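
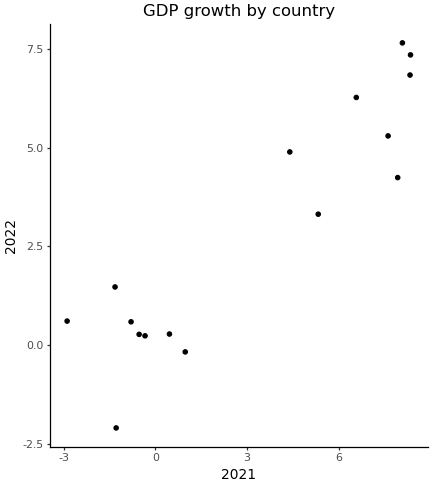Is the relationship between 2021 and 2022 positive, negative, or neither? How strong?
Points are positively correlated; strong (|r| ≈ 0.9).

positive, strong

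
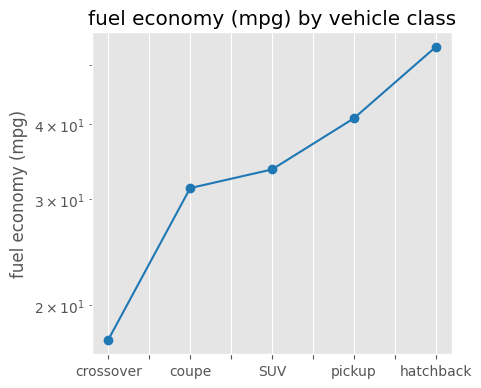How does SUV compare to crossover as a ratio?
SUV ≈ 35, crossover ≈ 20; 35/20 ≈ 1.75.

≈ 1.75×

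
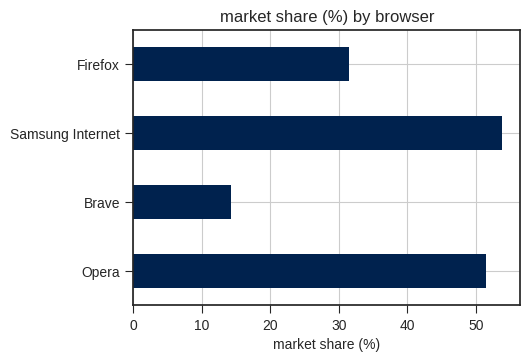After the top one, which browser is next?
Opera

Top 3: Samsung Internet ≈ 55, Opera ≈ 50, Firefox ≈ 30.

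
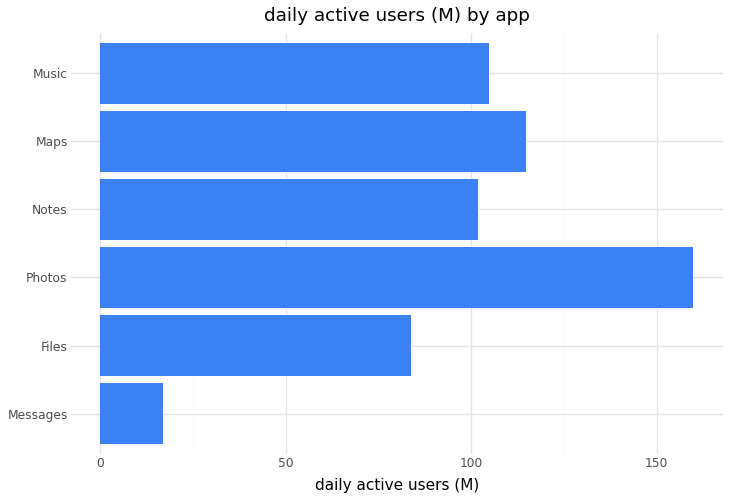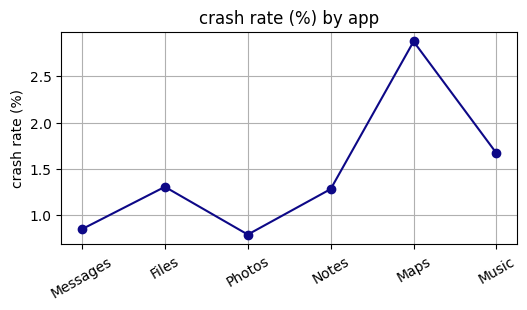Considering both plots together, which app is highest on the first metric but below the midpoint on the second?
Chart 2 median crash rate (%) ≈ 1.5; below-median apps: Messages, Photos, Notes. Among those, Photos has the highest daily active users (M) (≈ 160).

Photos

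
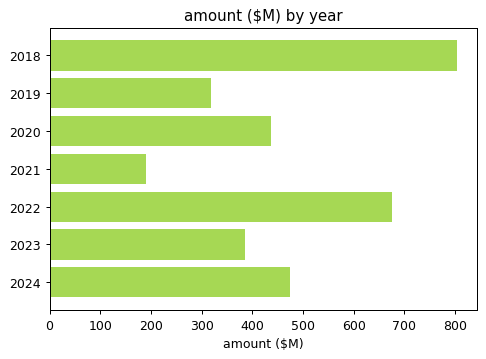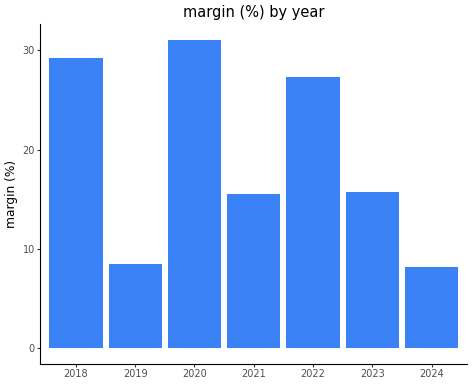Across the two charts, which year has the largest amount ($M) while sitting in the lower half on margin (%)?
Chart 2 median margin (%) ≈ 15; below-median years: 2019, 2021, 2024. Among those, 2024 has the highest amount ($M) (≈ 500).

2024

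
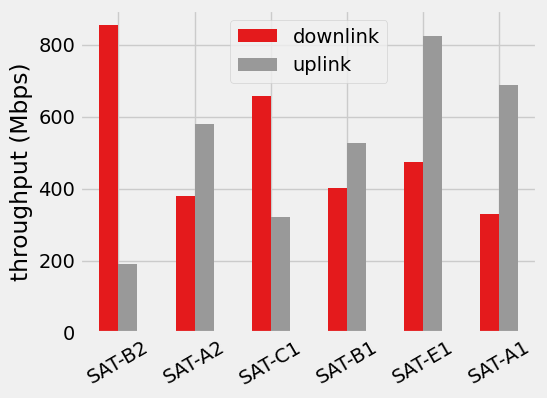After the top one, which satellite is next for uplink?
Top 3 for uplink: SAT-E1 ≈ 800, SAT-A1 ≈ 700, SAT-A2 ≈ 600.

SAT-A1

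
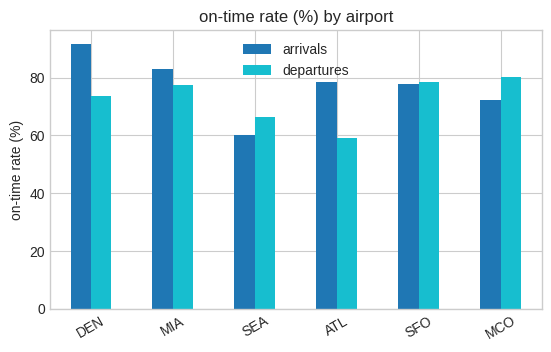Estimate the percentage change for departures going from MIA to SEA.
MIA ≈ 80, SEA ≈ 70; (70 − 80) / 80 ≈ -12.5%.

≈ -12.5%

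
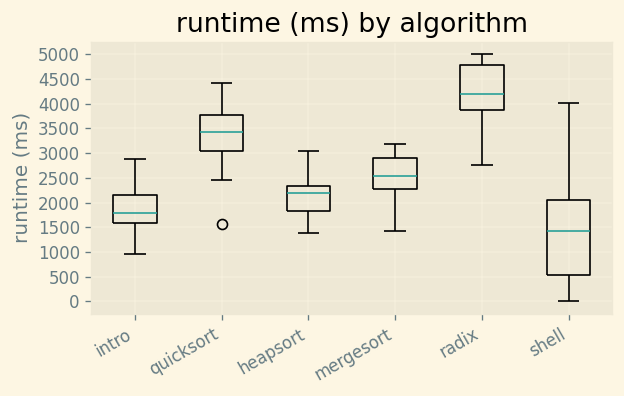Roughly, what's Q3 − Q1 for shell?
≈ 1500

Q3 ≈ 2000, Q1 ≈ 500; IQR ≈ 1500.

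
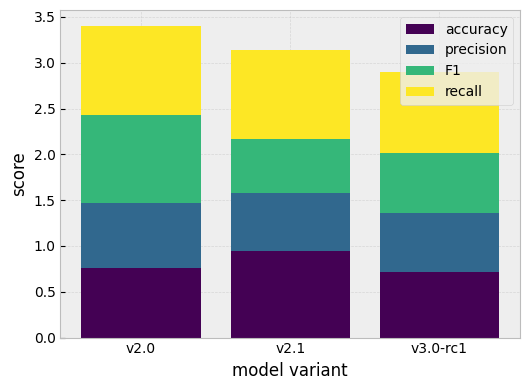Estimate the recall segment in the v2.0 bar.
≈ 1.0

recall top ≈ 3.5, bottom ≈ 2.5; segment ≈ 1.0.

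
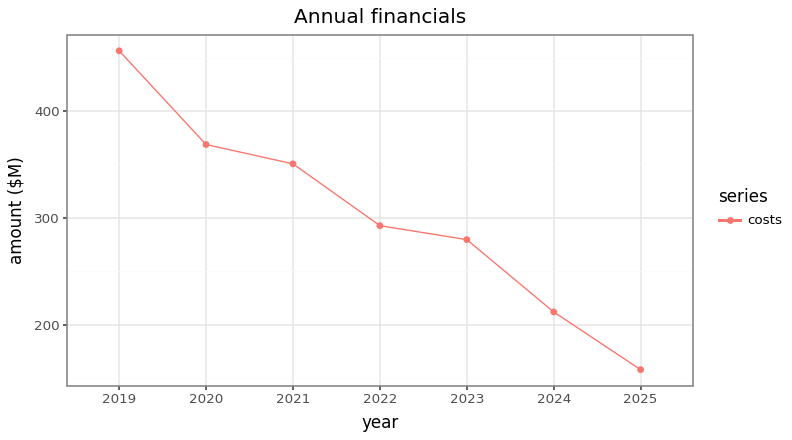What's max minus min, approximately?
≈ 300

Max 2019 ≈ 450, min 2025 ≈ 150; range ≈ 300.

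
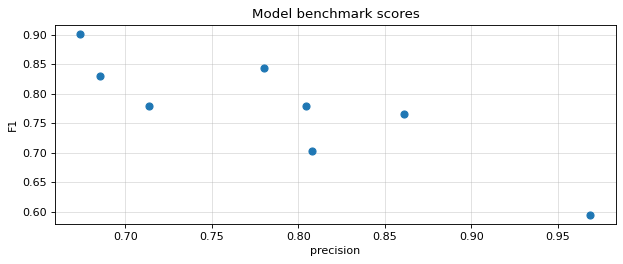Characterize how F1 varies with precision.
Points are negatively correlated; strong (|r| ≈ 0.9).

negative, strong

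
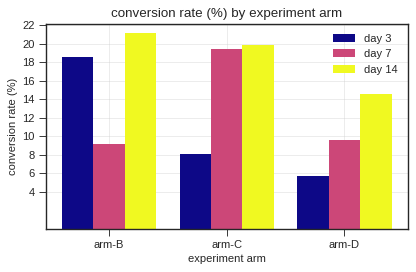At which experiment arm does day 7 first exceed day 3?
arm-B: day 7 ≈ 10 vs day 3 ≈ 18 (not yet); arm-C: day 7 ≈ 20 vs day 3 ≈ 8 (first crossover).

arm-C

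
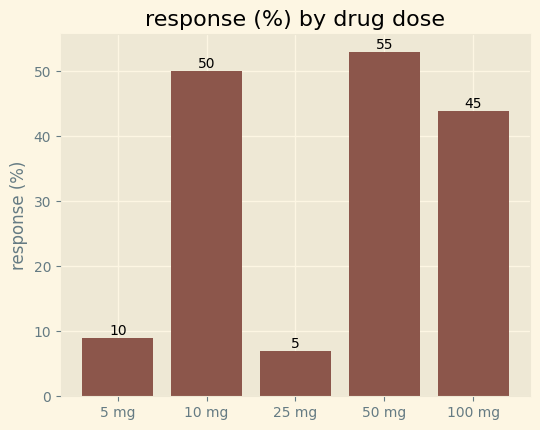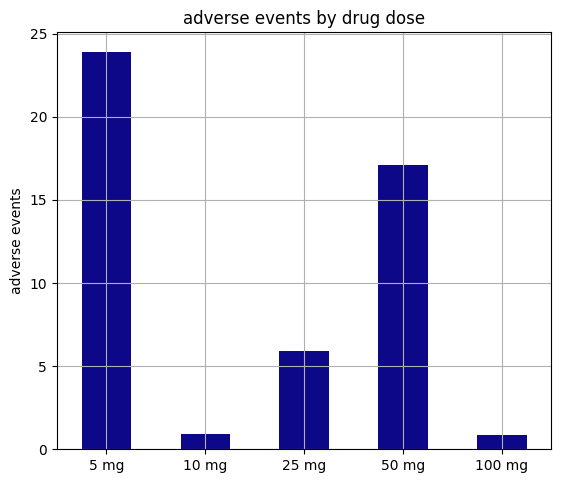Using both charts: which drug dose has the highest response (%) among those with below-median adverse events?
10 mg

Chart 2 median adverse events ≈ 5; below-median drug doses: 10 mg, 100 mg. Among those, 10 mg has the highest response (%) (≈ 50).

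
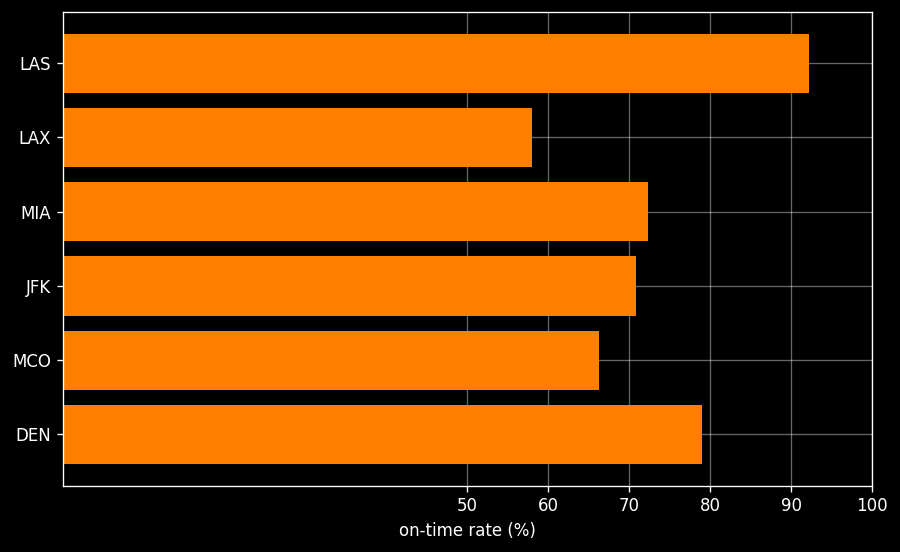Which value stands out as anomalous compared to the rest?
LAS ≈ 90; the rest sit between ≈ 60 and ≈ 80.

LAS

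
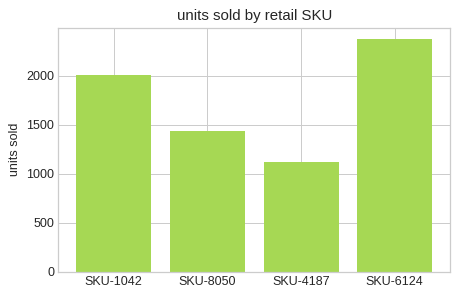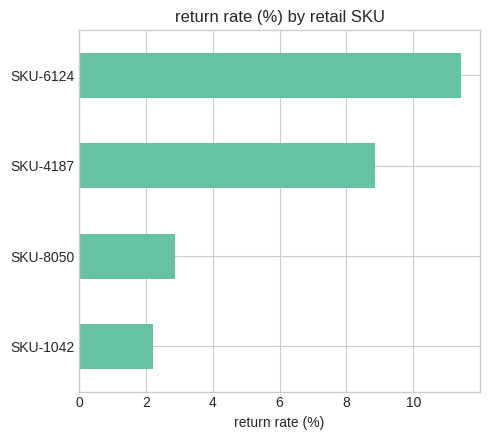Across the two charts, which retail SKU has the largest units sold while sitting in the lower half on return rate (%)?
Chart 2 median return rate (%) ≈ 6; below-median retail SKUs: SKU-1042, SKU-8050. Among those, SKU-1042 has the highest units sold (≈ 2000).

SKU-1042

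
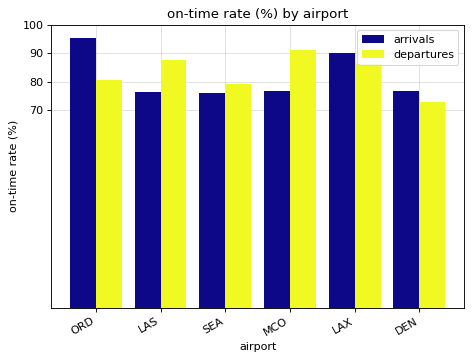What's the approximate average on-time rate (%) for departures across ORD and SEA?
(80 + 80) / 2 ≈ 80.

≈ 80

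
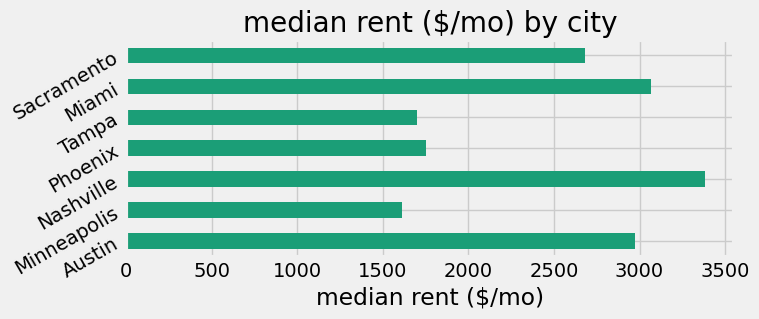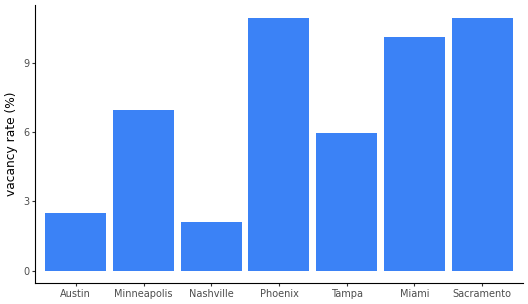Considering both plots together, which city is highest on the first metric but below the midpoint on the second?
Nashville

Chart 2 median vacancy rate (%) ≈ 6; below-median cities: Austin, Nashville, Tampa. Among those, Nashville has the highest median rent ($/mo) (≈ 3500).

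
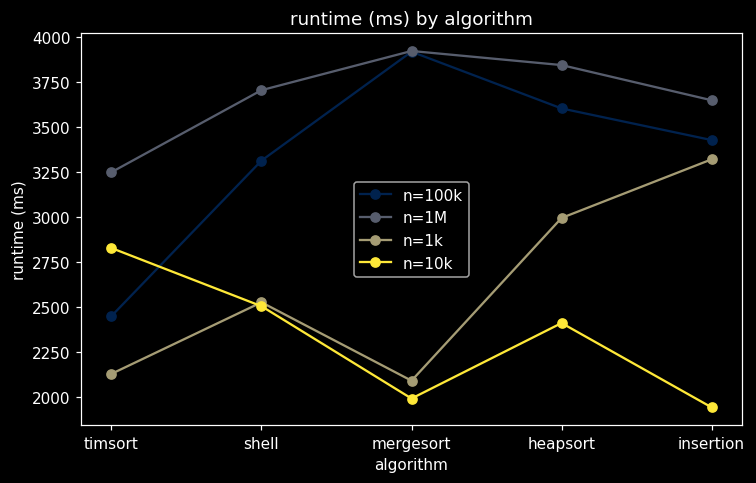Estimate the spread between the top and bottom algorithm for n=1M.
≈ 800

Max mergesort ≈ 4000, min timsort ≈ 3200; range ≈ 800.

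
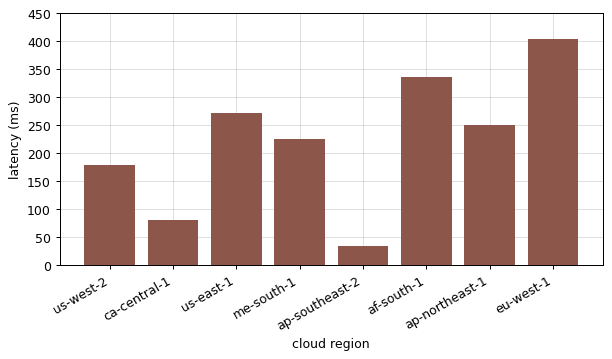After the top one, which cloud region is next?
Top 3: eu-west-1 ≈ 400, af-south-1 ≈ 350, us-east-1 ≈ 250.

af-south-1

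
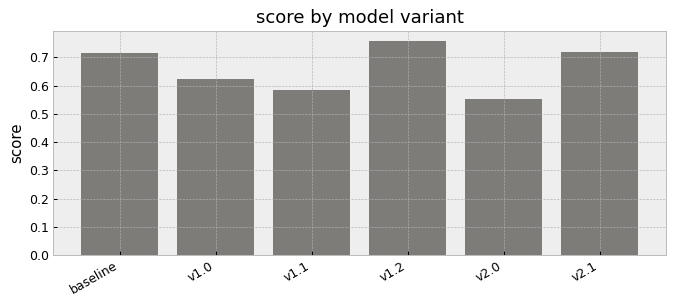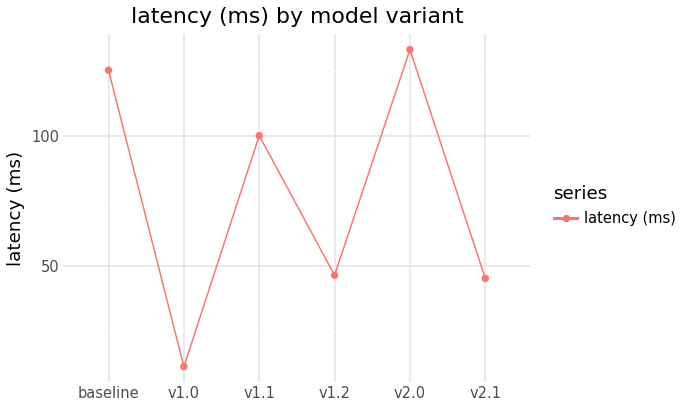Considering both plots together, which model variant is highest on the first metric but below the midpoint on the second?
v1.2

Chart 2 median latency (ms) ≈ 80; below-median model variants: v1.0, v1.2, v2.1. Among those, v1.2 has the highest score (≈ 0.8).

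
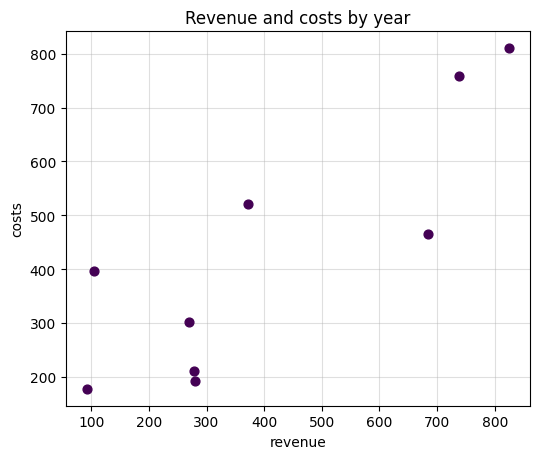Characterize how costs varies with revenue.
Points are positively correlated; strong (|r| ≈ 0.8).

positive, strong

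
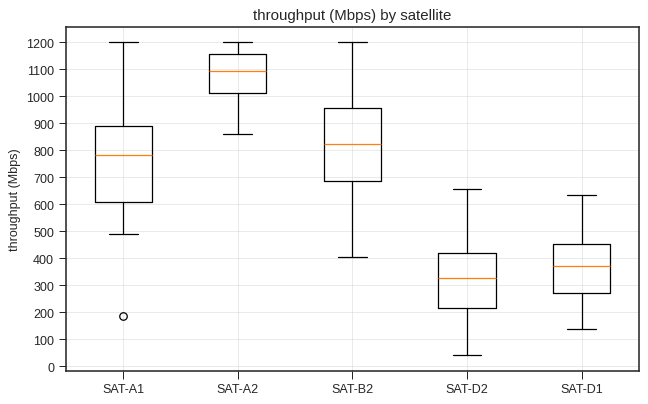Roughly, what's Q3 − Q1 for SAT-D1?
≈ 200

Q3 ≈ 500, Q1 ≈ 300; IQR ≈ 200.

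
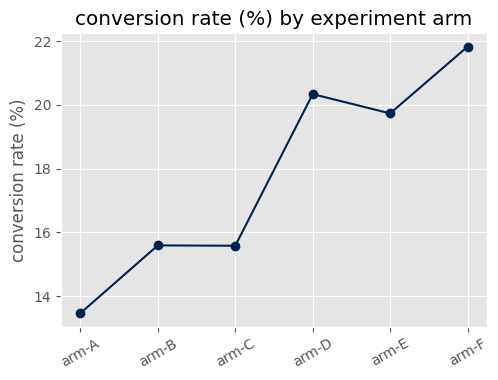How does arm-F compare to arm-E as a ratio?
arm-F ≈ 22, arm-E ≈ 20; 22/20 ≈ 1.1.

≈ 1.1×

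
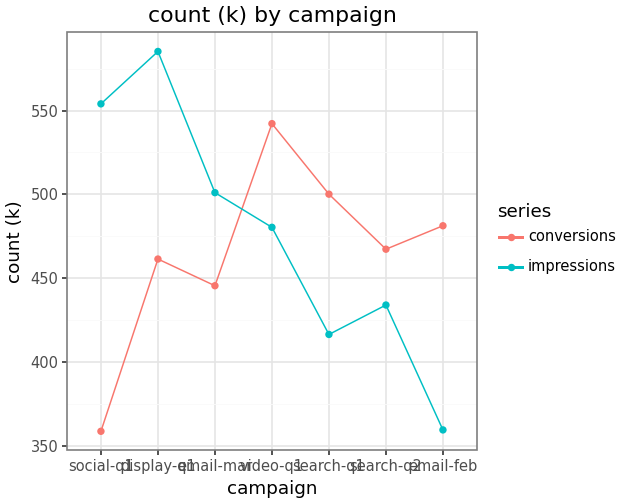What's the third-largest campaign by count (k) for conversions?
Top 4 for conversions: video-q1 ≈ 540, search-q1 ≈ 500, email-feb ≈ 480, search-q2 ≈ 460.

email-feb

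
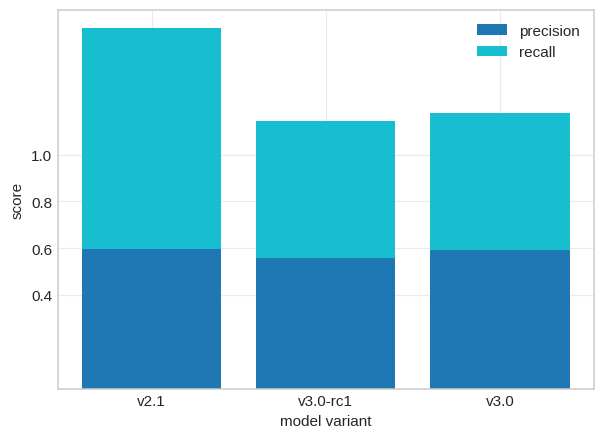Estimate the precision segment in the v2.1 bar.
precision top ≈ 0.6, bottom ≈ 0.0; segment ≈ 0.6.

≈ 0.6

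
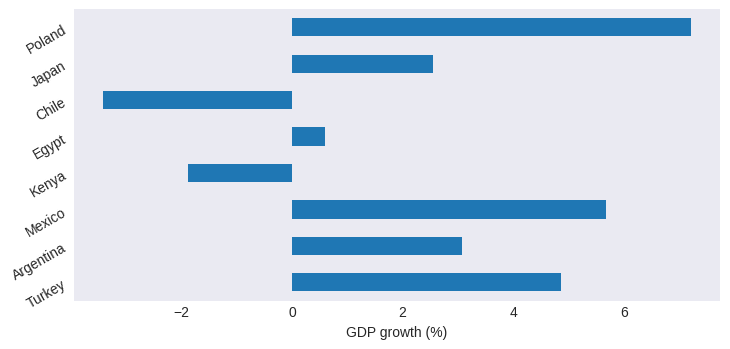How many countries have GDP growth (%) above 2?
5

Above 2: Turkey, Argentina, Mexico, Japan, Poland.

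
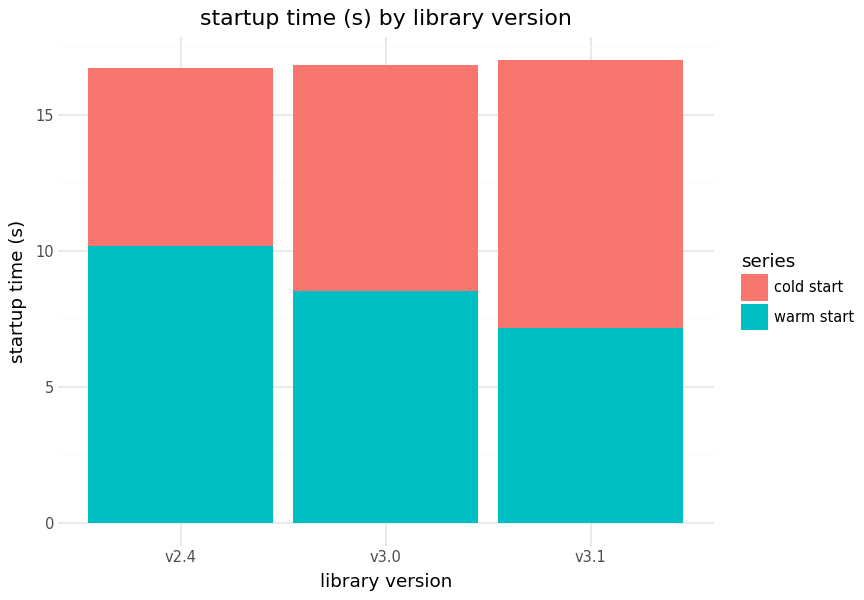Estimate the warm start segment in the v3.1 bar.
≈ 8

warm start top ≈ 8, bottom ≈ 0; segment ≈ 8.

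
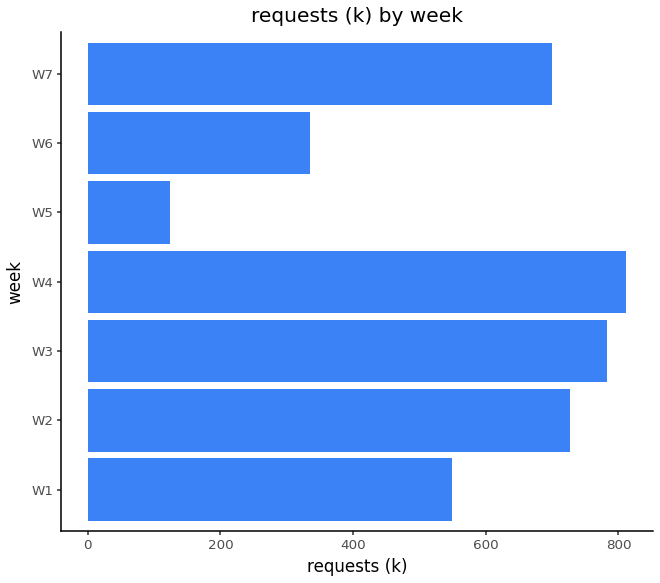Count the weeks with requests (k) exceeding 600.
4

Above 600: W2, W3, W4, W7.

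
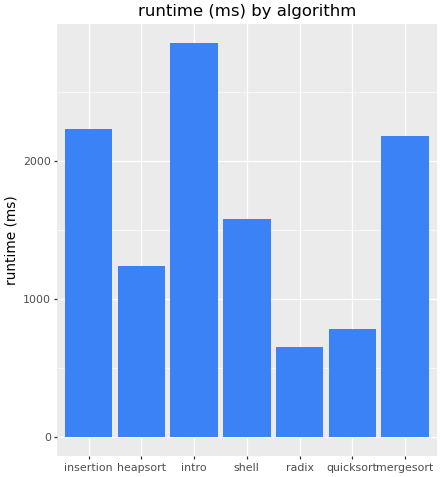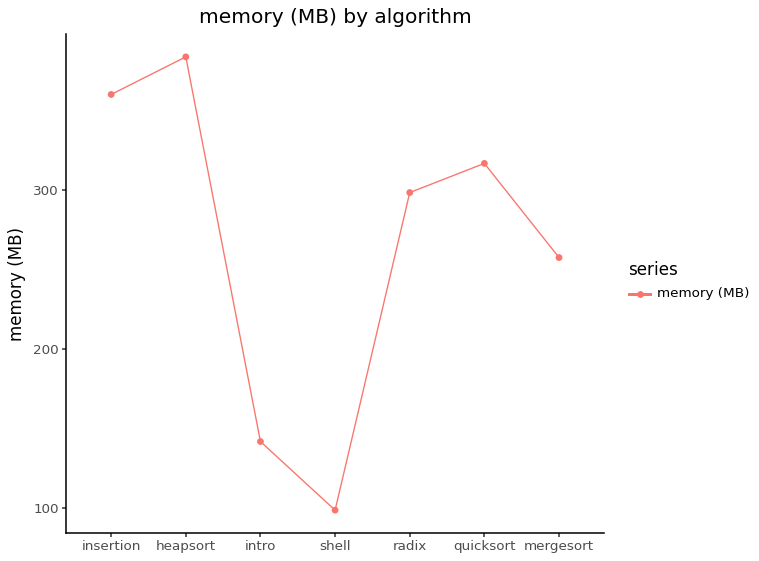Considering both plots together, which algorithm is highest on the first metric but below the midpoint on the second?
Chart 2 median memory (MB) ≈ 300; below-median algorithms: intro, shell, mergesort. Among those, intro has the highest runtime (ms) (≈ 3000).

intro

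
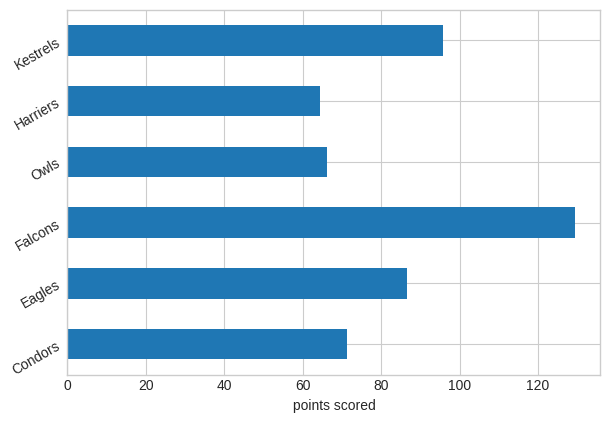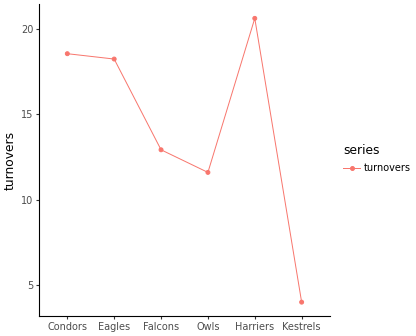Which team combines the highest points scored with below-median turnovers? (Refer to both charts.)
Chart 2 median turnovers ≈ 16; below-median teams: Falcons, Owls, Kestrels. Among those, Falcons has the highest points scored (≈ 120).

Falcons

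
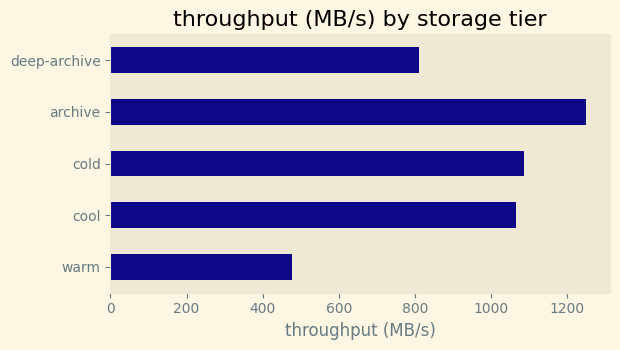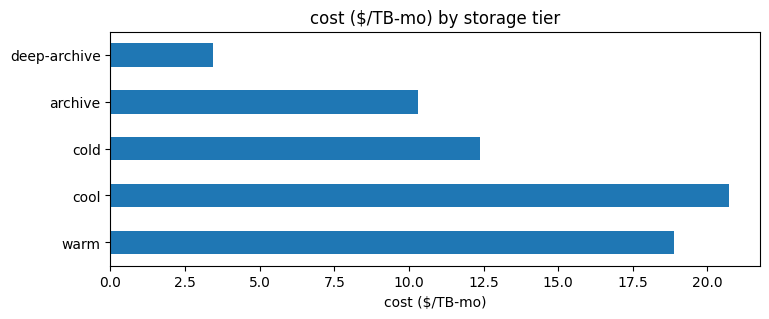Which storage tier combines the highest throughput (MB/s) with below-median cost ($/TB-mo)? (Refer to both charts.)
archive

Chart 2 median cost ($/TB-mo) ≈ 12; below-median storage tiers: archive, deep-archive. Among those, archive has the highest throughput (MB/s) (≈ 1200).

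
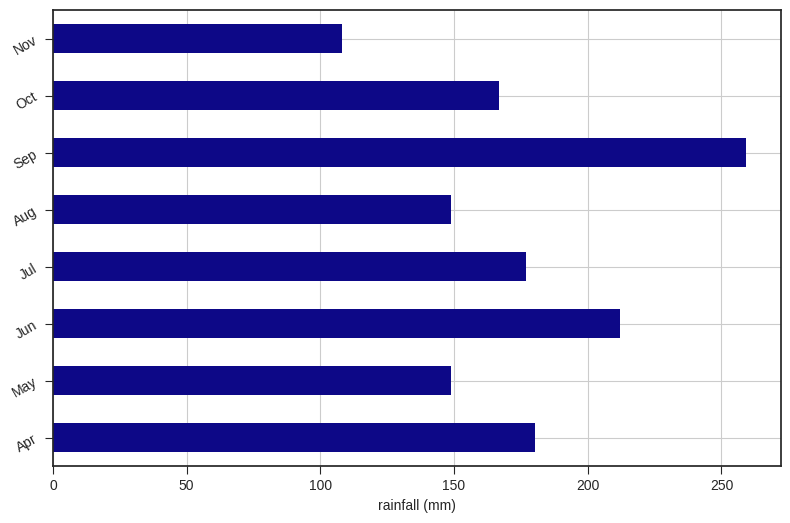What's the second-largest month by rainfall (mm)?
Jun

Top 3: Sep ≈ 250, Jun ≈ 200, Apr ≈ 175.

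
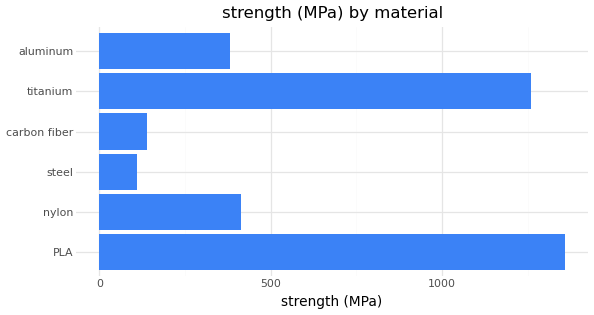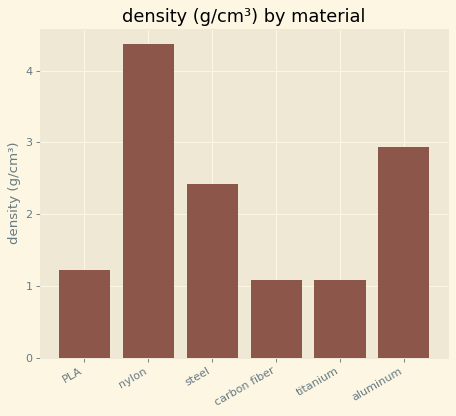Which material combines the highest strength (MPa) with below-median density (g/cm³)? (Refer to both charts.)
PLA

Chart 2 median density (g/cm³) ≈ 2; below-median materials: PLA, carbon fiber, titanium. Among those, PLA has the highest strength (MPa) (≈ 1400).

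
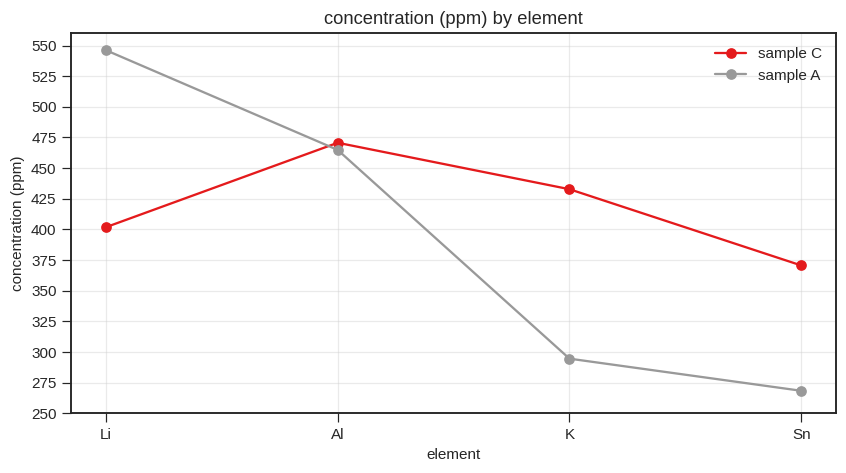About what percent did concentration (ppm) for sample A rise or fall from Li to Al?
Li ≈ 550, Al ≈ 475; (475 − 550) / 550 ≈ -13.6%.

≈ -13.6%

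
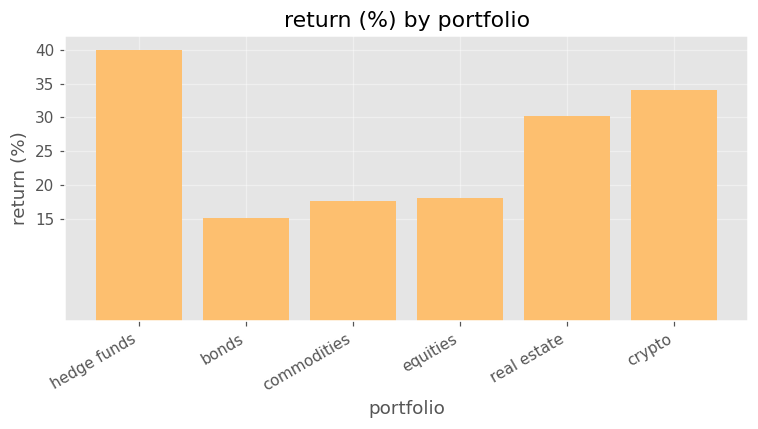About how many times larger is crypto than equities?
≈ 1.75×

crypto ≈ 35, equities ≈ 20; 35/20 ≈ 1.75.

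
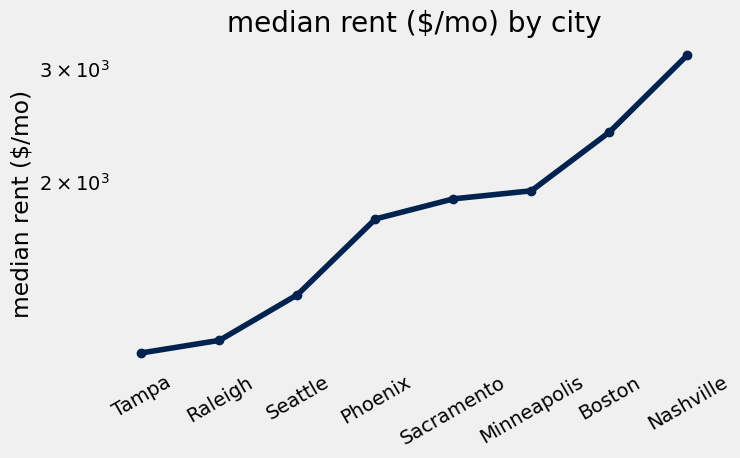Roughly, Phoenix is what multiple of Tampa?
≈ 1.8×

Phoenix ≈ 1800, Tampa ≈ 1000; 1800/1000 ≈ 1.8.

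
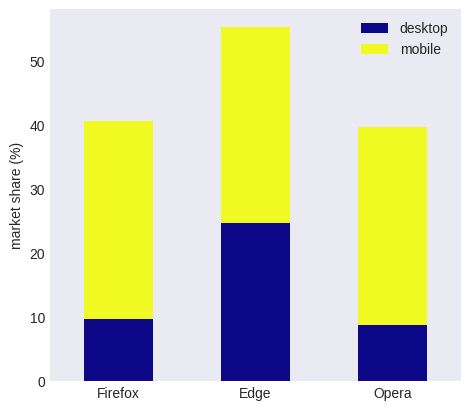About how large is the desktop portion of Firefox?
desktop top ≈ 10, bottom ≈ 0; segment ≈ 10.

≈ 10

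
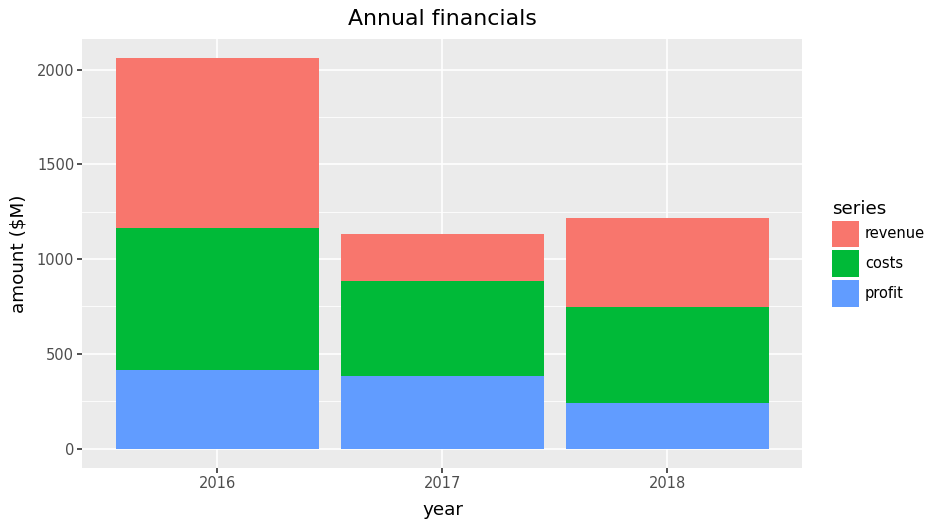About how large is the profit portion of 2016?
≈ 400

profit top ≈ 400, bottom ≈ 0; segment ≈ 400.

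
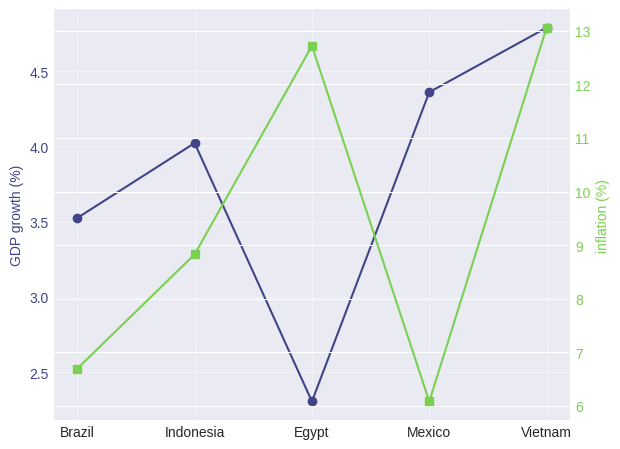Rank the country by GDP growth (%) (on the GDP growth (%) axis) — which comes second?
Mexico

Top 3 (on the GDP growth (%) axis): Vietnam ≈ 5.0, Mexico ≈ 4.5, Indonesia ≈ 4.0.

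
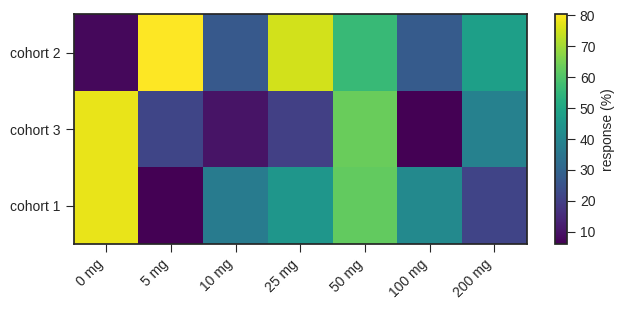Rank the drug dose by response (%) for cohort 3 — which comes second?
50 mg

Top 3 for cohort 3: 0 mg ≈ 80, 50 mg ≈ 60, 200 mg ≈ 40.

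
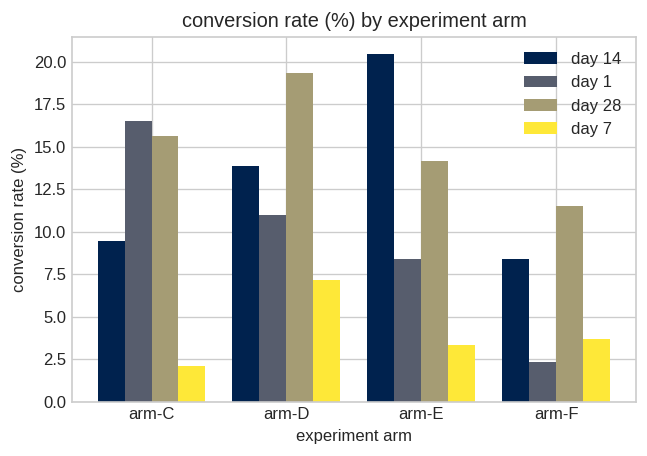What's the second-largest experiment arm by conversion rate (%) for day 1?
Top 3 for day 1: arm-C ≈ 16, arm-D ≈ 10, arm-E ≈ 8.

arm-D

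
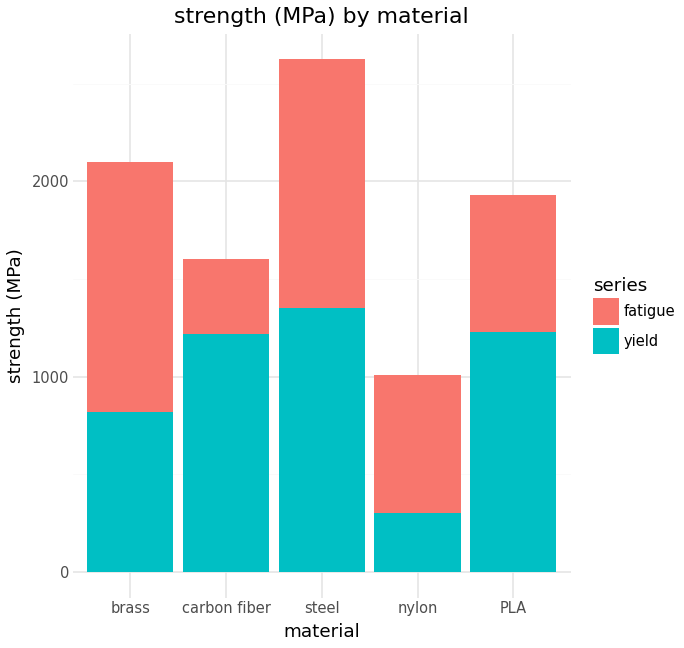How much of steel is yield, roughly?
≈ 1500

yield top ≈ 1500, bottom ≈ 0; segment ≈ 1500.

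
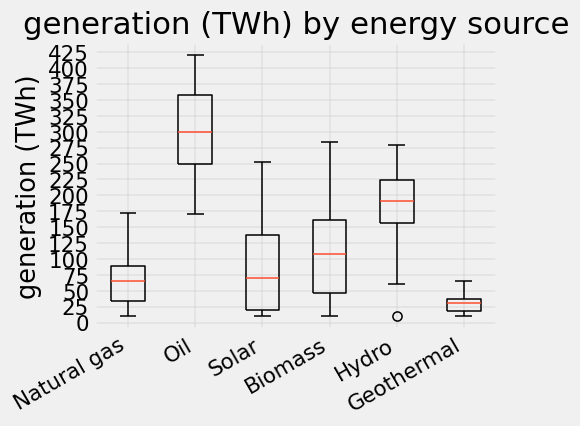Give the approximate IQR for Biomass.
≈ 100

Q3 ≈ 150, Q1 ≈ 50; IQR ≈ 100.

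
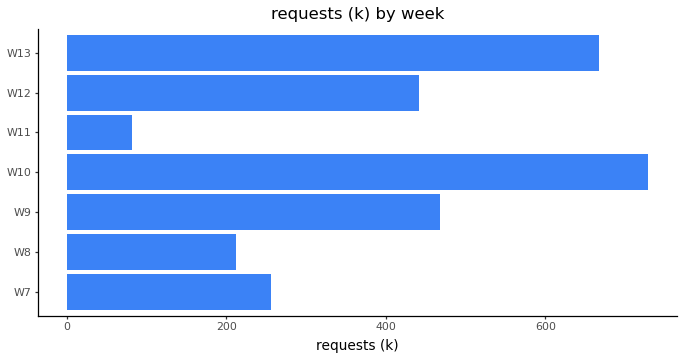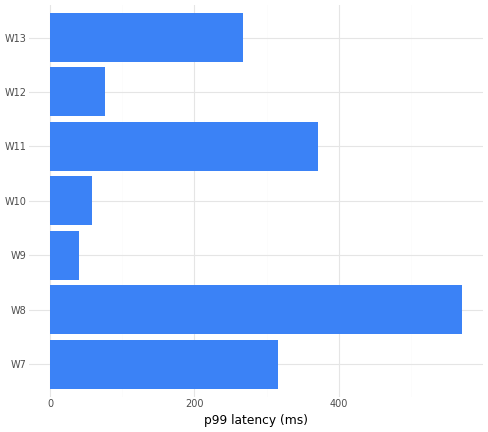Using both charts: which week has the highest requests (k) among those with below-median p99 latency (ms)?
W10

Chart 2 median p99 latency (ms) ≈ 300; below-median weeks: W9, W10, W12. Among those, W10 has the highest requests (k) (≈ 700).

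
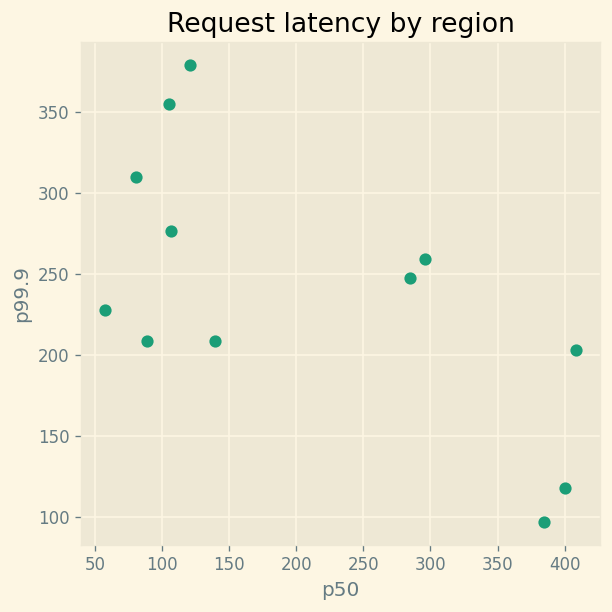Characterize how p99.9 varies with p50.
Points are negatively correlated; moderate (|r| ≈ 0.6).

negative, moderate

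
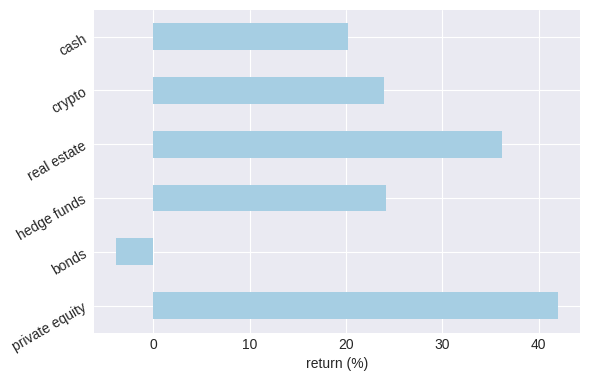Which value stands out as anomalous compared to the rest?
bonds ≈ -5; the rest sit between ≈ 20 and ≈ 40.

bonds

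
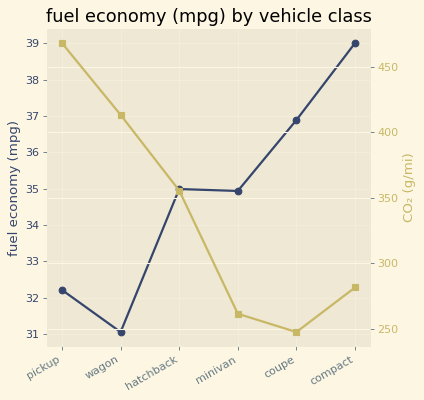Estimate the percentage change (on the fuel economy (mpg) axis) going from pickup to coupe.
≈ +15.6%

pickup ≈ 32, coupe ≈ 37; (37 − 32) / 32 ≈ +15.6%.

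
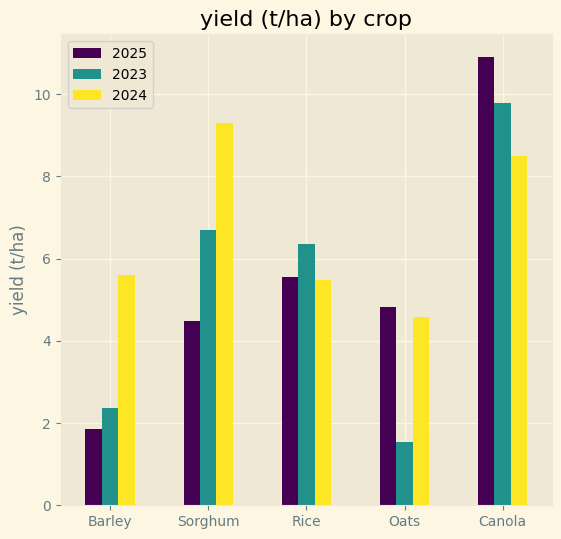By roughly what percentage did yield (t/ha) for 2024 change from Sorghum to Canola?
≈ -11.1%

Sorghum ≈ 9, Canola ≈ 8; (8 − 9) / 9 ≈ -11.1%.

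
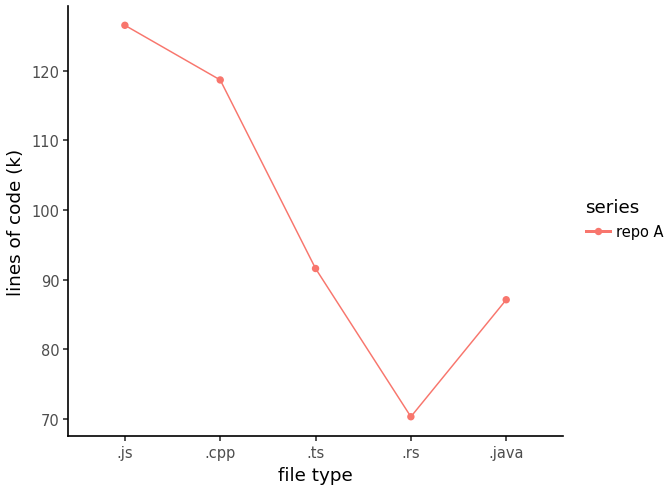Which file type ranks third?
.ts

Top 4: .js ≈ 125, .cpp ≈ 120, .ts ≈ 90, .java ≈ 85.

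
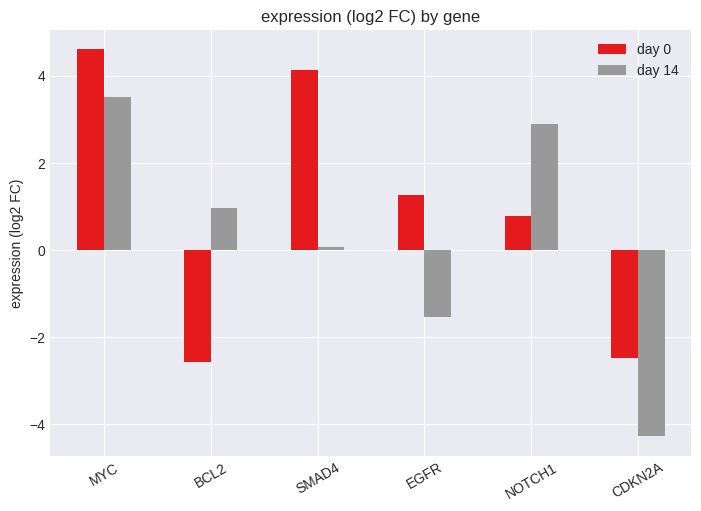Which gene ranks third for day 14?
Top 4 for day 14: MYC ≈ 4, NOTCH1 ≈ 3, BCL2 ≈ 1, SMAD4 ≈ 0.

BCL2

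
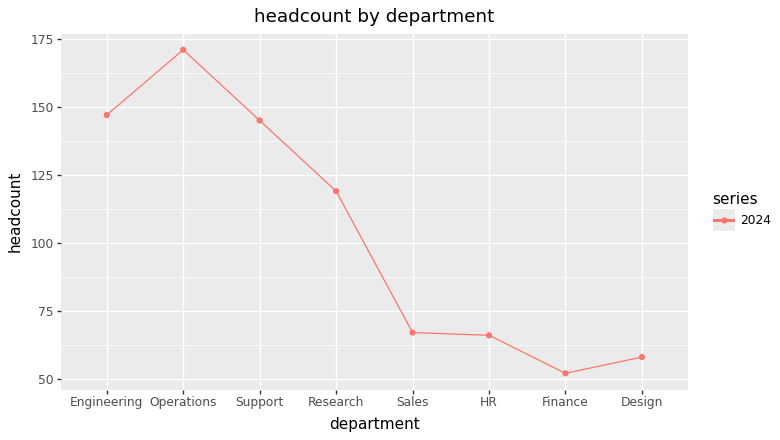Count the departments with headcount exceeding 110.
4

Above 110: Engineering, Operations, Support, Research.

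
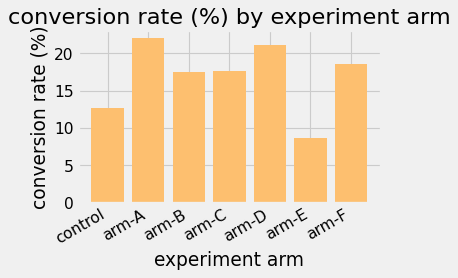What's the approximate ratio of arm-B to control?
arm-B ≈ 18, control ≈ 12; 18/12 ≈ 1.5.

≈ 1.5×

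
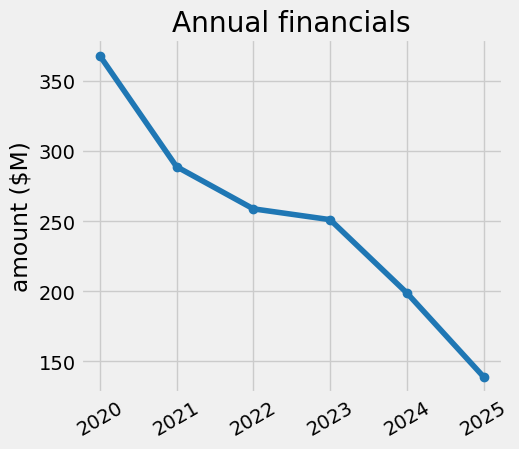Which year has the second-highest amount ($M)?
2021

Top 3: 2020 ≈ 360, 2021 ≈ 280, 2022 ≈ 260.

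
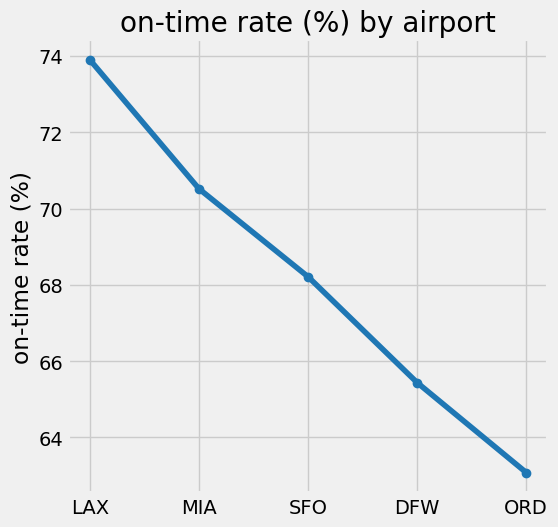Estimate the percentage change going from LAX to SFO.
≈ -8.1%

LAX ≈ 74, SFO ≈ 68; (68 − 74) / 74 ≈ -8.1%.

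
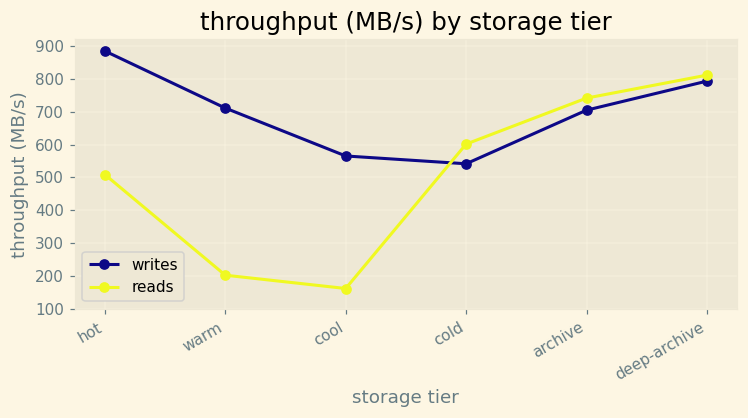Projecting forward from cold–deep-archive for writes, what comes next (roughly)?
≈ 950

Last three: 500, 700, 800 → slope ≈ 150/step → next ≈ 950.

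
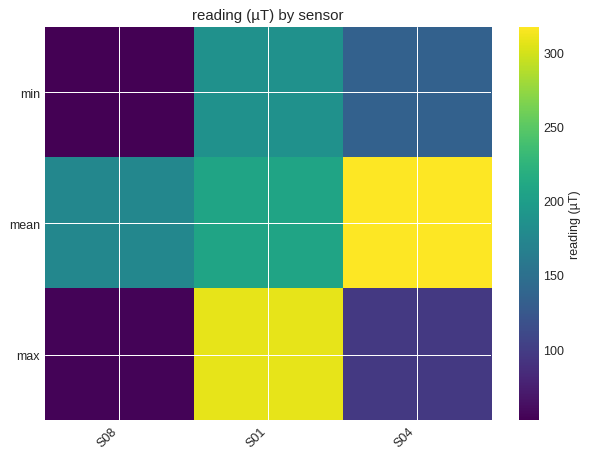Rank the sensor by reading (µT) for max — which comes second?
Top 3 for max: S01 ≈ 300, S04 ≈ 100, S08 ≈ 50.

S04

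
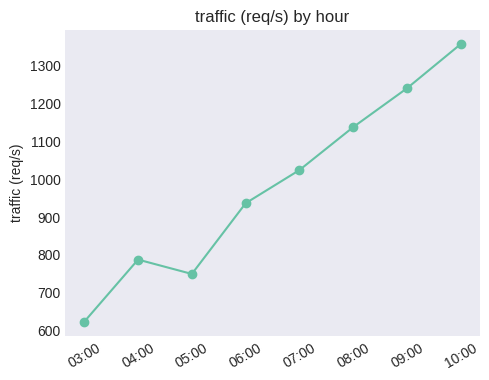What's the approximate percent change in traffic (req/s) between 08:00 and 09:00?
08:00 ≈ 1100, 09:00 ≈ 1200; (1200 − 1100) / 1100 ≈ +9.1%.

≈ +9.1%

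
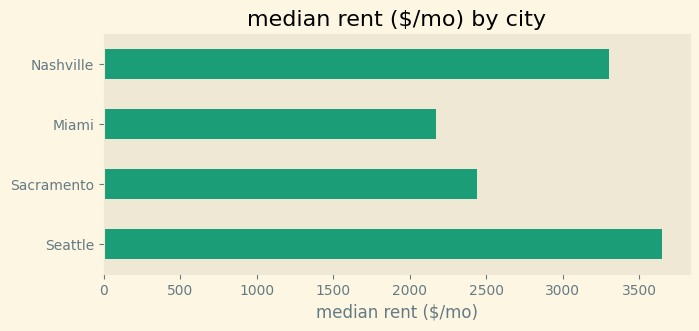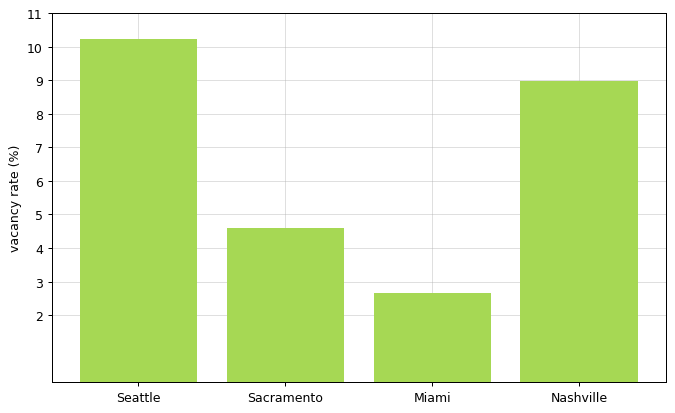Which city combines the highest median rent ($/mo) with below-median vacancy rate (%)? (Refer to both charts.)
Chart 2 median vacancy rate (%) ≈ 7; below-median cities: Sacramento, Miami. Among those, Sacramento has the highest median rent ($/mo) (≈ 2500).

Sacramento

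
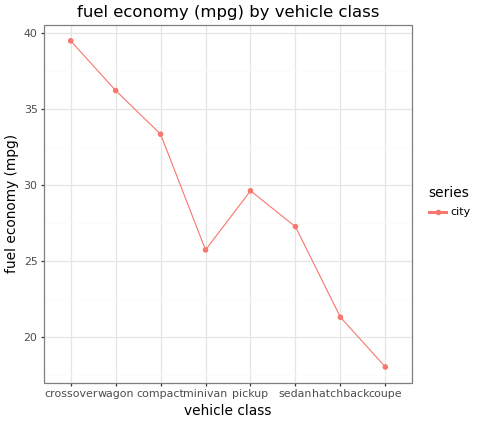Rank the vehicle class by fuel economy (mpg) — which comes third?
Top 4: crossover ≈ 40, wagon ≈ 36, compact ≈ 34, pickup ≈ 30.

compact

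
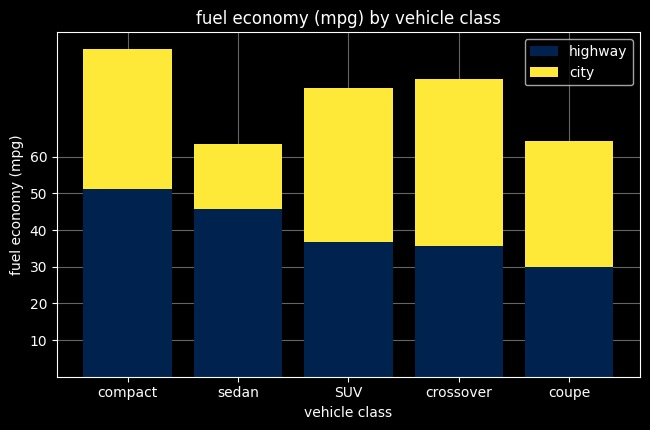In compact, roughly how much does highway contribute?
≈ 50

highway top ≈ 50, bottom ≈ 0; segment ≈ 50.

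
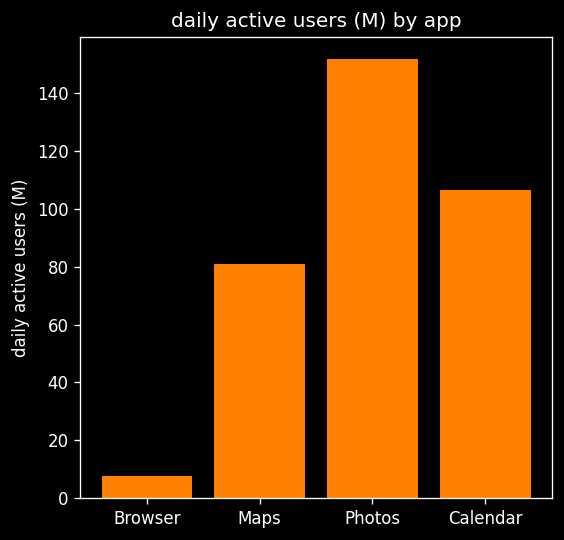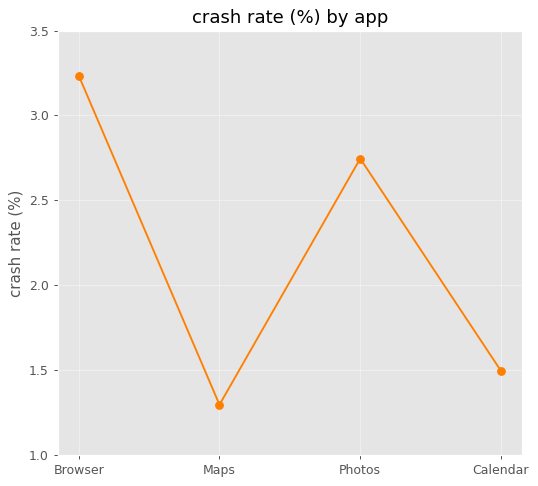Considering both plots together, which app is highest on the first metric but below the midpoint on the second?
Calendar

Chart 2 median crash rate (%) ≈ 2; below-median apps: Maps, Calendar. Among those, Calendar has the highest daily active users (M) (≈ 100).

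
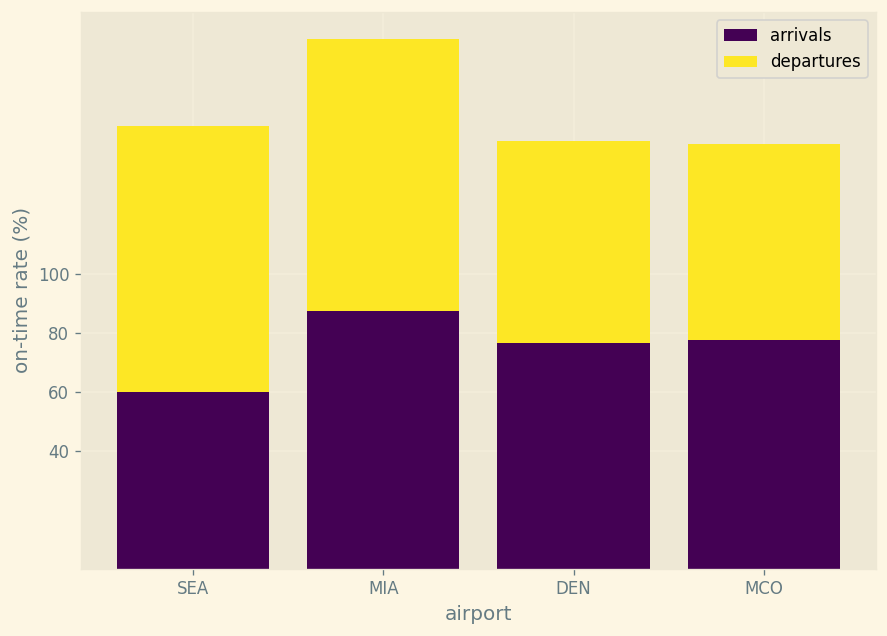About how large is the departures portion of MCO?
≈ 60

departures top ≈ 140, bottom ≈ 80; segment ≈ 60.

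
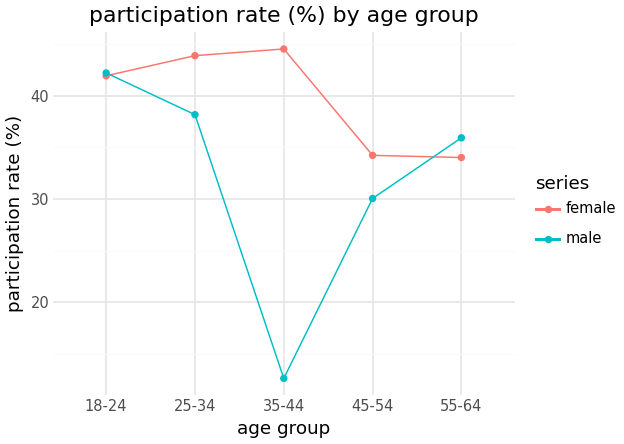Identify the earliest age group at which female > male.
18-24: female ≈ 40 vs male ≈ 40 (not yet); 25-34: female ≈ 45 vs male ≈ 40 (first crossover).

25-34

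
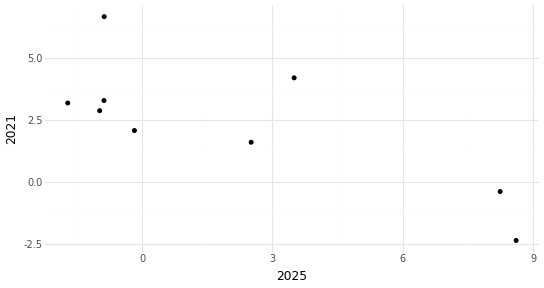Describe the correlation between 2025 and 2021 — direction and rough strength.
Points are negatively correlated; strong (|r| ≈ 0.8).

negative, strong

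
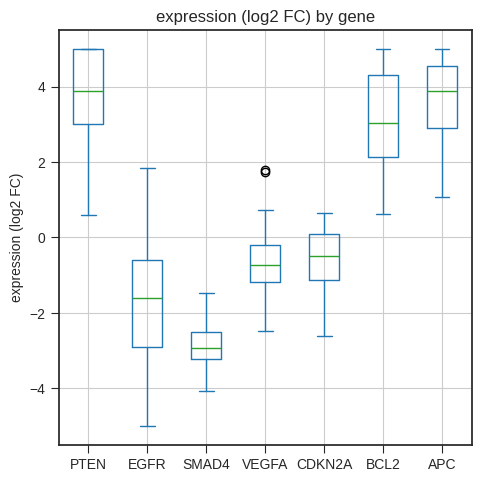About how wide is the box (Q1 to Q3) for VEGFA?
≈ 1

Q3 ≈ 0, Q1 ≈ -1; IQR ≈ 1.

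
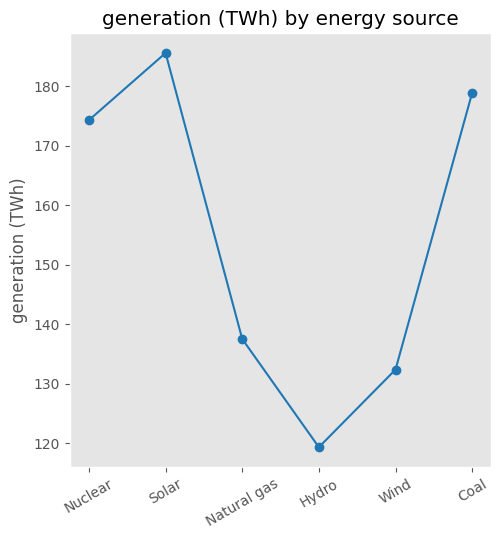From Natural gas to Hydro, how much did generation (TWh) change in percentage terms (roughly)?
≈ -14.3%

Natural gas ≈ 140, Hydro ≈ 120; (120 − 140) / 140 ≈ -14.3%.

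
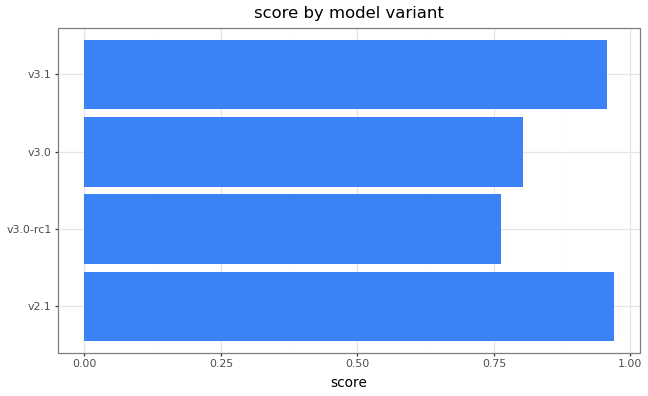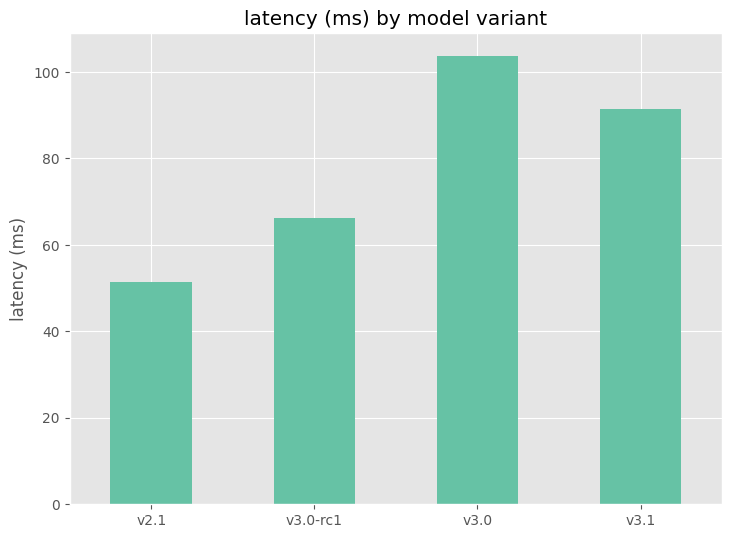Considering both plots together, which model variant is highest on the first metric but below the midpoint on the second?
Chart 2 median latency (ms) ≈ 80; below-median model variants: v2.1, v3.0-rc1. Among those, v2.1 has the highest score (≈ 1).

v2.1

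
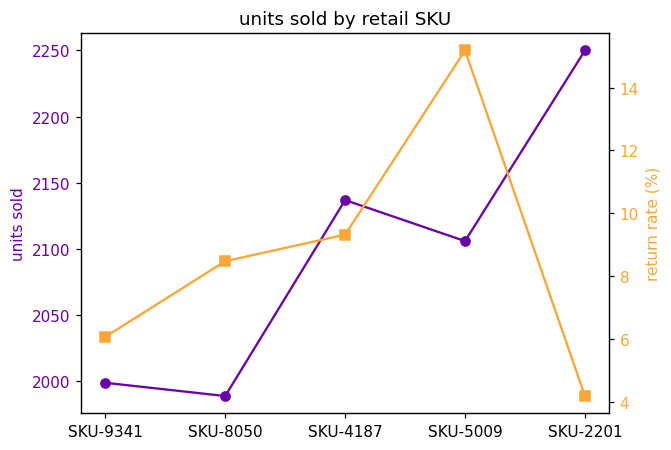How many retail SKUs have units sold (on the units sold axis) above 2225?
Above 2225: SKU-2201.

1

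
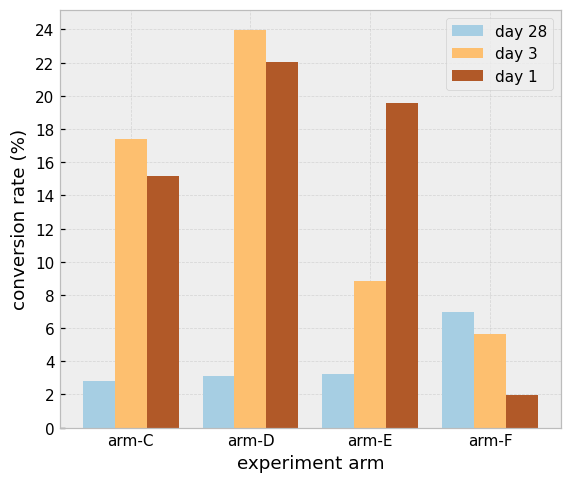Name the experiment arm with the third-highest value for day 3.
arm-E

Top 4 for day 3: arm-D ≈ 24, arm-C ≈ 18, arm-E ≈ 8, arm-F ≈ 6.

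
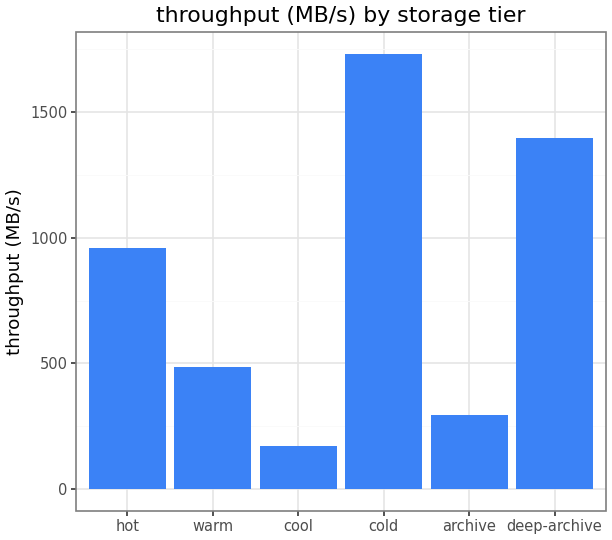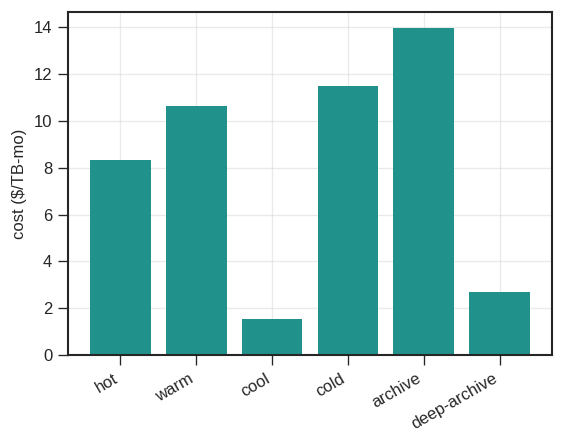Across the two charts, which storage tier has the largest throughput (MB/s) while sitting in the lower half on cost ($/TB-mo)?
deep-archive

Chart 2 median cost ($/TB-mo) ≈ 10; below-median storage tiers: hot, cool, deep-archive. Among those, deep-archive has the highest throughput (MB/s) (≈ 1400).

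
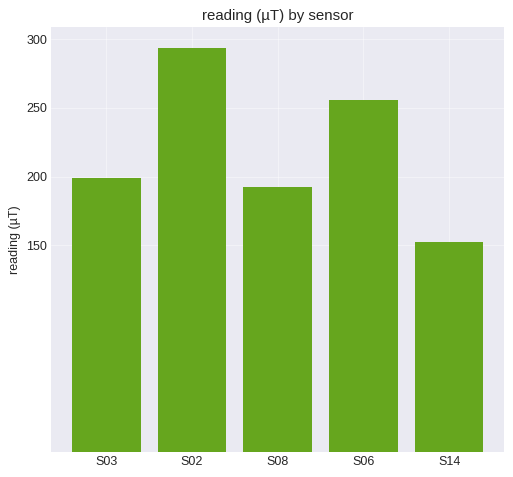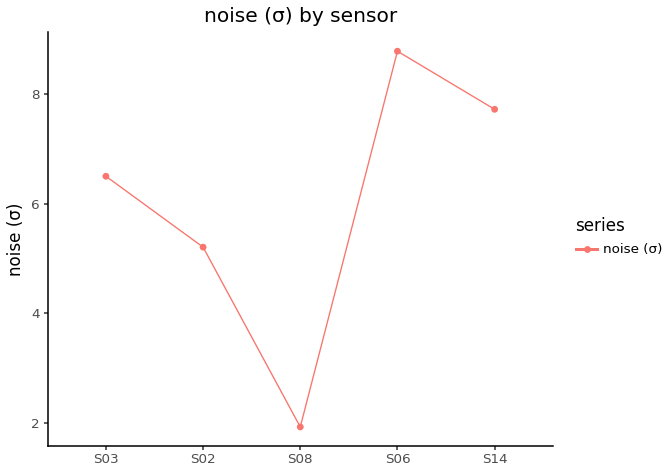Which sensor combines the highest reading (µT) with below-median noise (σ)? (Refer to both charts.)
Chart 2 median noise (σ) ≈ 6; below-median sensors: S02, S08. Among those, S02 has the highest reading (µT) (≈ 300).

S02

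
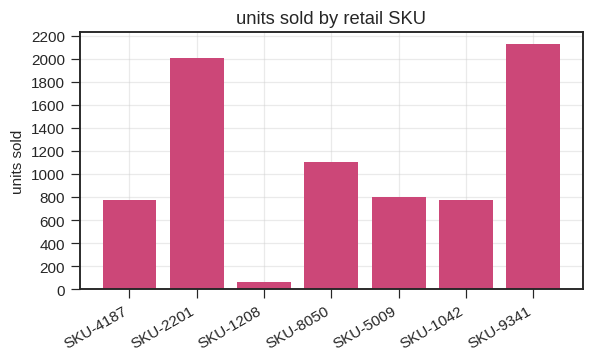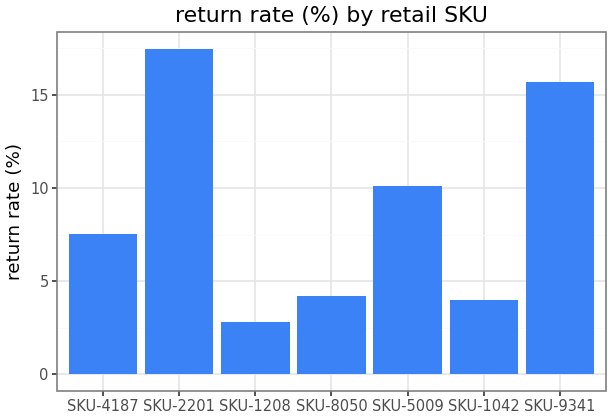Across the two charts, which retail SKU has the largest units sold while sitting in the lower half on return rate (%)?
SKU-8050

Chart 2 median return rate (%) ≈ 8; below-median retail SKUs: SKU-1208, SKU-8050, SKU-1042. Among those, SKU-8050 has the highest units sold (≈ 1200).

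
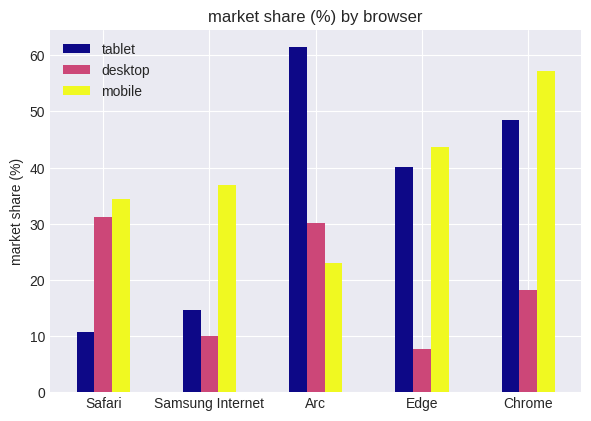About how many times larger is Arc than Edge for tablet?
Arc ≈ 60, Edge ≈ 40; 60/40 ≈ 1.5.

≈ 1.5×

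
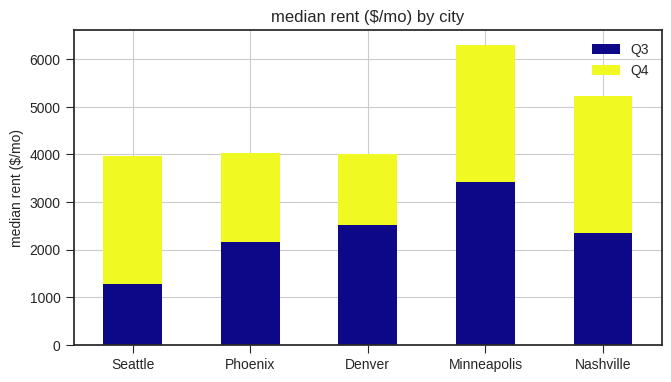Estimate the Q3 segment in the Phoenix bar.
≈ 2000

Q3 top ≈ 2000, bottom ≈ 0; segment ≈ 2000.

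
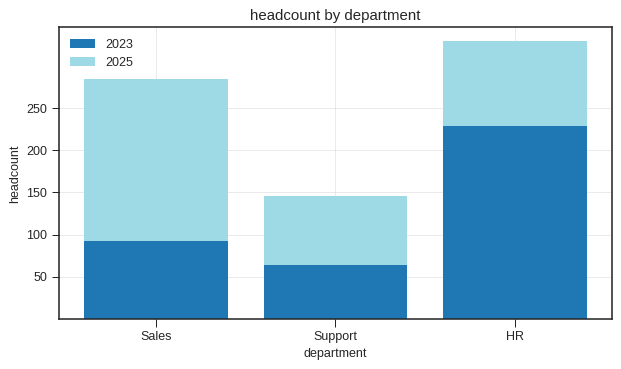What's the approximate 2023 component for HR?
2023 top ≈ 250, bottom ≈ 0; segment ≈ 250.

≈ 250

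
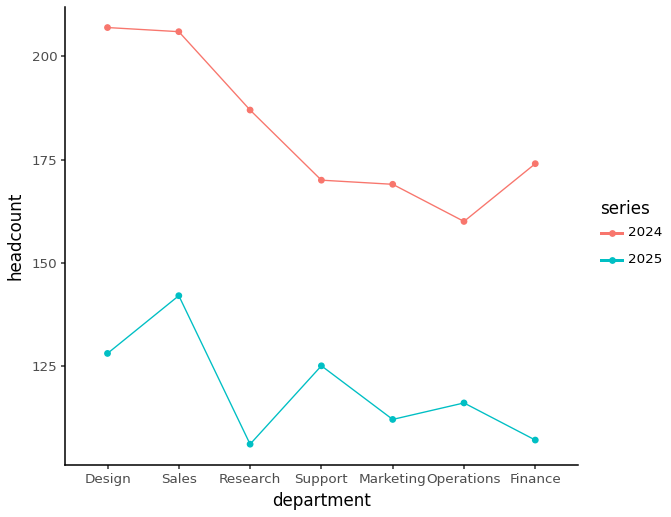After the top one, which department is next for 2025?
Design

Top 3 for 2025: Sales ≈ 140, Design ≈ 130, Support ≈ 120.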